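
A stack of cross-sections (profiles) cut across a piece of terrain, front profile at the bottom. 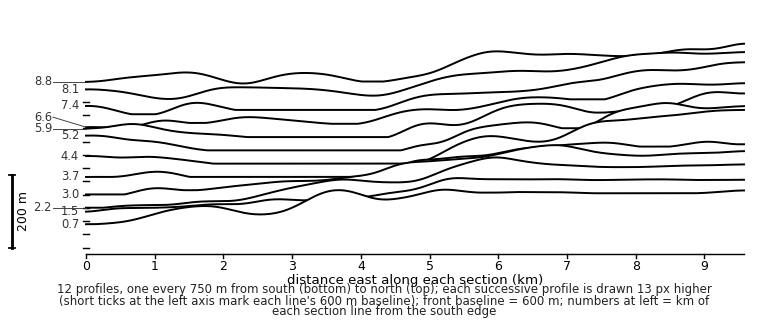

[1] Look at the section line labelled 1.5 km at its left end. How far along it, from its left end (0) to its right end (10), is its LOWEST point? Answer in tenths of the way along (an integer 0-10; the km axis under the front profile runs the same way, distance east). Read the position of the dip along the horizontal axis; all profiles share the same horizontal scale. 0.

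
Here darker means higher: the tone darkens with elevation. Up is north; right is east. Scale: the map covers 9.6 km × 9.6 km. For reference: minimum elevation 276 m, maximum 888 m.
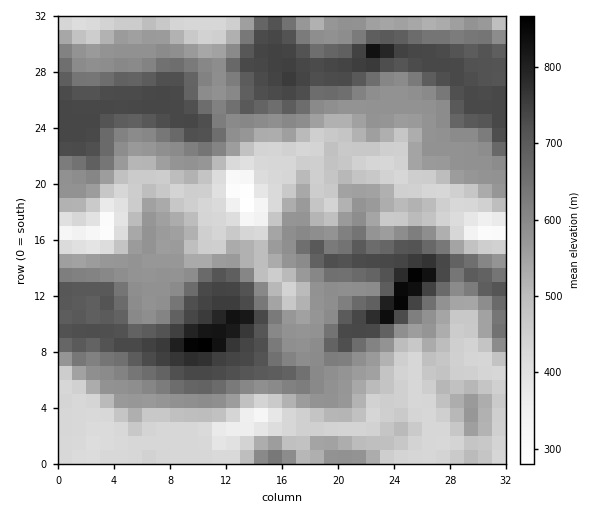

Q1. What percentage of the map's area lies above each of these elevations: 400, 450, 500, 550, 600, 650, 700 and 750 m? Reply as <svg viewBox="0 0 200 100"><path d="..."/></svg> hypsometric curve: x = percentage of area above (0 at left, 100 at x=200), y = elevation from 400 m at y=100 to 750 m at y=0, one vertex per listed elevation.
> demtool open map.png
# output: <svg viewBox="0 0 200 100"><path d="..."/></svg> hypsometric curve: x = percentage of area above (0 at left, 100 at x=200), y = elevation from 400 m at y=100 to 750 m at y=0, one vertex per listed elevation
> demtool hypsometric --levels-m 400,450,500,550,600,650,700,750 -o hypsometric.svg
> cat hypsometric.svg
<svg viewBox="0 0 200 100"><path d="M193 100l-34-14-21-15-16-14-50-14-15-14-14-15-36-14"/></svg>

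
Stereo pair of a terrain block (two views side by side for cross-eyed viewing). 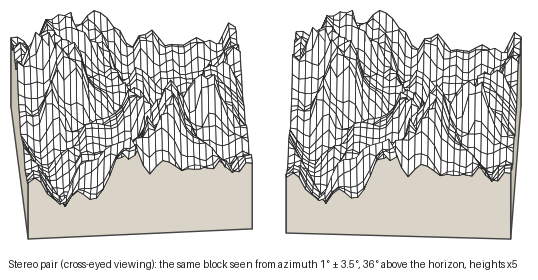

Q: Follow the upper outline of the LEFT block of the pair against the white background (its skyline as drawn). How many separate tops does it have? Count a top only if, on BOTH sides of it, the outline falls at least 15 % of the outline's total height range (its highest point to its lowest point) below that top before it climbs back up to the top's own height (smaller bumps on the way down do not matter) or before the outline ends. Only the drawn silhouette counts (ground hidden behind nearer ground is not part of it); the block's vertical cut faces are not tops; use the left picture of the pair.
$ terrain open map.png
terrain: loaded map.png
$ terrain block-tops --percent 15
2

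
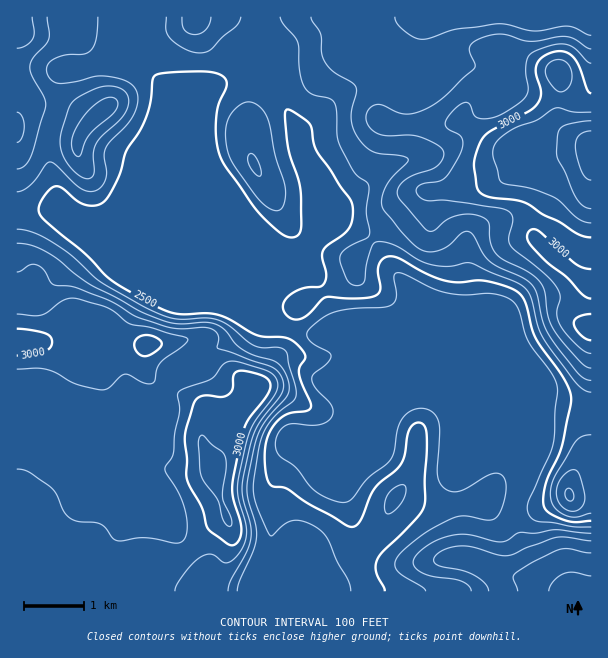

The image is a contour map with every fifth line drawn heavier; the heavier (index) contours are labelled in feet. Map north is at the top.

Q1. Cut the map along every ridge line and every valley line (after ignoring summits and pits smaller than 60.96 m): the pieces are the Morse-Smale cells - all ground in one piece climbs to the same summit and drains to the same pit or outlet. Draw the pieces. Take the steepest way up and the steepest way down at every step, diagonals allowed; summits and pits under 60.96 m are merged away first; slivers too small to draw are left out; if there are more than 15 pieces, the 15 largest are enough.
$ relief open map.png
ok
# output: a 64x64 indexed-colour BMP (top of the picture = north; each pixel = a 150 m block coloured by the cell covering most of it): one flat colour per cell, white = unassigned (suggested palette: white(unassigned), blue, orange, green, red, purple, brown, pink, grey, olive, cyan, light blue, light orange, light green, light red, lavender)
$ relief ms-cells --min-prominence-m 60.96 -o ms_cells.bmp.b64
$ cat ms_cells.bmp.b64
<image width="64" height="64" href="data:image/bmp;base64,Qk12CAAAAAAAAHYAAAAoAAAAQAAAAEAAAAABAAQAAAAAAAAIAAATCwAAEwsAABAAAAAAAAAA////ALR3HwAOf/8ALKAsACgn1gC9Z5QAS1aMAMJ34wB/f38AIr28AM++FwDox64AeLv/AIrfmACWmP8A1bDFACIiIiIiIiIiIiIiIiIiIiIiIiIiIiIiIiIiIiIhERERIiIiIiIiIiIiIiIiIiIiIiIiIiIiIiIiIiIiIhEREREiIiIiIiIiIiIiIiIiIiIiIiIiIiIiIiIiIiEREUERESIiIiIiIiIiIiIiIiIiIiIiIiIiIiIiIiIhEREUREFEIiIiIiIiIiIiIiIiIiIiIiIiIiIiIiIiIhERERREREQiIiIiIiIiIiIiIiIiIiIiIiIiIiIiIiIhERERRERERCIiIiIiIiIiIiIiIiIiIiIiIiIiIiIiIiERERFEREREIiIiIiIiIiIiIiIiIiIiIiIiIiIiIiIiIREREUREREQiIiIiIiIiIiIiIiIiIiIiIiIiIiIiIiIhERERRERERCIiIiIiIiIiIiIiIiIiIiIiIiIiIiIiIiERERFEREREIiIiIiIiIiIiIiIiIiIiIiIiIiIiIiIiIREREUREREQiIiIiIiIiIiIiIiIiIiIiIiIiIiIiIiIhERERRERERCIiIiIiIiIiIiIiIiIiIiIiIiIiIiIiIiERERFEREREIiIiIiIiIiIiIiIiIiIiIiIiIiIiIiIiIhEREUREREQiIiIiIiIiIiIiIiIiIiIiIiIiIiIiIiIiIhERRERERCIiIiIiIiIiIiIiIiIiIiIiIiIiIiIiIiIiIREUREREIiIiIiIiIiIiIiIiIiIiIiIiIiIiIiIiIiIRERREREQiIiIiIiIiIiIiIiIiIiIiIiIiIiIiIiIiIRERFERERCIiIiIiIiIiIiIiIiIiIiIiIiIiIiIiIiIRERERREREIiIiIiIiIiIiIiIiIiIiIiIiIiIiIiIiIRERERFEREQiIiIiIiIiIiIiIiIiIiIiIiIiIiIiIiIREREREUREESIiIiIiIiIiIiIiIiIiIiIiIiIiIiIiIRERERERERERIiIiIiIiIiIiIiIiIiIiIiIiIiIiIhEREREREREREREiIiIiIiIiIiIiIiIiIiIiIiIiIiIRERERERERERERESIiIiIiIiIiIiIiIiIiIiIiIiIiERERERERERERERERIiIiIiIiIiIiIiIiIiIiIiIiIhEREREREREREREREREiIiIiIiIiIiIiIiIiIiIiIiIhERERERERERERERERESIiIiIiIiIiIiIiIiIiIiIiIiERERERERERERERERERIiIiIiIiIiIiIiIiIiIiIiIREREREREREREREREREREiIiIiIiIiIiIiIiIiIiIRERERERERERERERERERERESIiIiIiIiIiIiIiIiIiIRERERERERERERERERERERERIiIiIiIiIiIiIiIiIiIREREREREREREREREREREREREiIiIiIiIiIiIiIiIiIRERERERERERERERERERERERESIiIiIiIiIiIiIiIiIRERERERERERERERERERERERERIiIiIiIiIiIiIiIiMxEREREREREREREREREREREREREiIiIiIiIiIiIiIzMxERERERERERERERERERERERERESIiIiIiIiIiIiMzMzERERERERERERERERERERERERERIiIiIiIiIiIjMzMzEREREREREREREREREREREREREREiIiIiIiIiMzMzMzMRERERERERERERERERERERERERESIiIiIiIjMzMzMzMxERERERERERERERERERERERERERIiIiIiMzMzMzMzMxEREREREREREREREREREREREREREiIiIjMzMzMzMzMzERERERERERERERERERERERERERETMyMzMzMzMzMzMzERERERERERERERERERERERERERERMzMzMzMzMzMzMzMREREREREREREREREREREREREREREzMzMzMzMzMzMzMxERERERERERERERERERERERERERETMzMzMzMzMzMzMxERERERERERERERERERERERERERERMzMzMzMzMzMzMzEREREREREREREREREREREREREREREzMzMzMzMzMzMzERERERERERERERERERERERERERERETMzMzMzMzMzMzMRERERERERERERERERERERERERERERMzMzMzMzMzMzMxEREREREREREREREREREREREREREREzMzMzMzMzMzMxERERERERERERERERERERERERERERETMzMzMzMzMzMzERERERERERERERERERERERERERERERMzMzMzMzMzMzEREREREREREREREREREREREREREREREzMzMzMzMzMzMRERERERERERERERERERERERERERERETMzMzMzMzMzMRERERERERERERERERERERERERERERERMzMzMzMzMzMxEREREREREREREREREREREREREREREREzMzMzMzMzMxERERERERERERERERERERERERERERERETMzMzMzMzMxERERERERERERERERERERERERERERERERMzMzMzMzMxEREREREREREREREREREREREREREREREREzMzMzMzMxERERERERERERERERERERERERERERERERETMzMzMzMxERERERERERERERERERERERERERERERERERMzMzMzMzEREREREREREREREREREREREREREREREREREzMzMzMzMRERERERERERERERERERERERERERERERERETMzMzMzMxERERERERERERERERERERERERERERERERER"/>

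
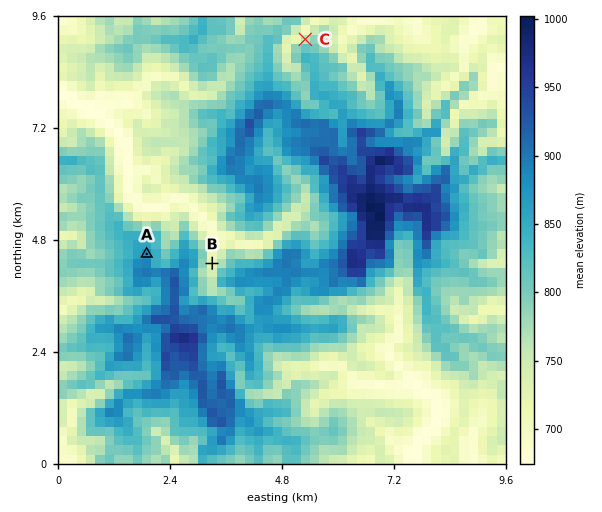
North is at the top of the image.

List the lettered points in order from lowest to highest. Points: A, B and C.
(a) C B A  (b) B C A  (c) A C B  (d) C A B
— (b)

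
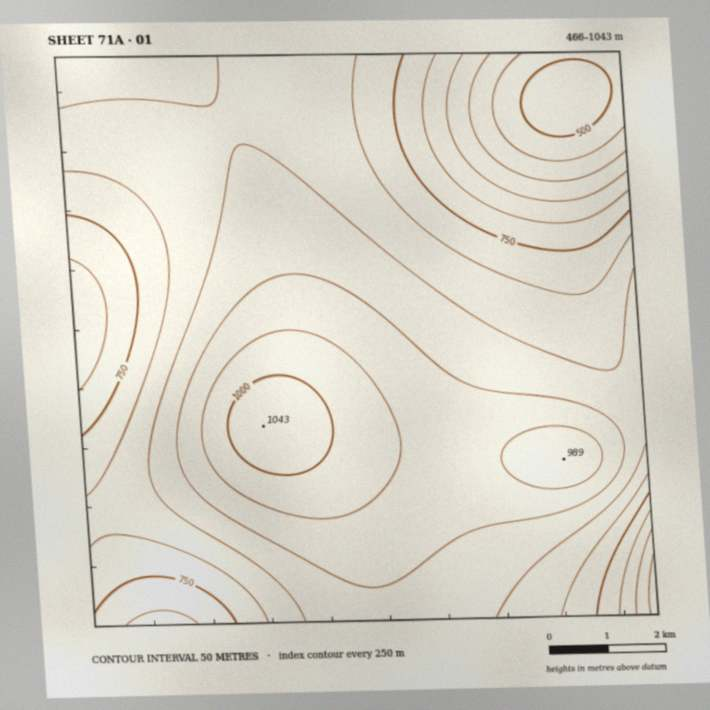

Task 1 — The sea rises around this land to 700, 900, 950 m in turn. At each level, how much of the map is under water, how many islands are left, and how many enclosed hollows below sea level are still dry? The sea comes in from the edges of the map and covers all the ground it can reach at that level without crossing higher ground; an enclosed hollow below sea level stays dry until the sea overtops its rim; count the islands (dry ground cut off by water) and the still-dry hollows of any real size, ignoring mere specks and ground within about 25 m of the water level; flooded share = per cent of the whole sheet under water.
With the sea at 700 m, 12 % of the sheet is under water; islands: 0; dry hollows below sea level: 0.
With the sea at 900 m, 74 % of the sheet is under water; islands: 1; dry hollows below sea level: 0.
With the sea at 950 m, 90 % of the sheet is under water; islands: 2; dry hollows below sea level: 0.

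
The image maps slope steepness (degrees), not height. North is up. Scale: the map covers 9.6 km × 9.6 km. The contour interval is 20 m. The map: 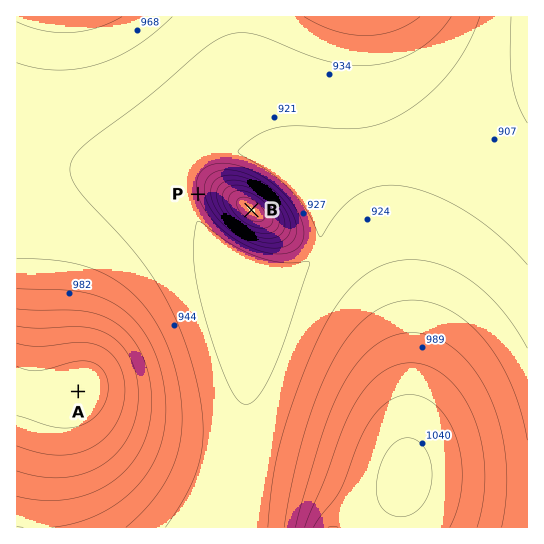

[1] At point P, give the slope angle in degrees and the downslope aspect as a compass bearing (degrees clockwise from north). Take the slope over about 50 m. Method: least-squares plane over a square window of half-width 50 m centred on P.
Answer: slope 7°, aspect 256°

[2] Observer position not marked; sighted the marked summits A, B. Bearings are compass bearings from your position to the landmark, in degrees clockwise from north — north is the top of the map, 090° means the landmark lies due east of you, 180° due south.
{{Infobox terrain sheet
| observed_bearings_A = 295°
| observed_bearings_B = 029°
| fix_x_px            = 136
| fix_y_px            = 418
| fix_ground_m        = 1020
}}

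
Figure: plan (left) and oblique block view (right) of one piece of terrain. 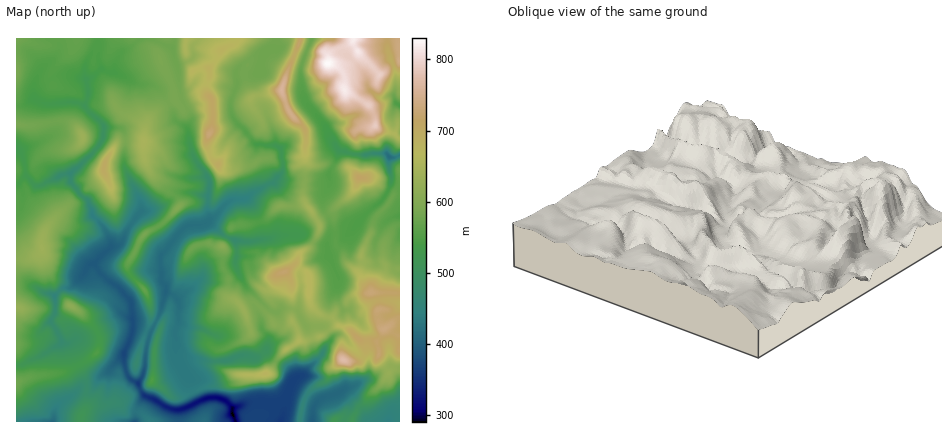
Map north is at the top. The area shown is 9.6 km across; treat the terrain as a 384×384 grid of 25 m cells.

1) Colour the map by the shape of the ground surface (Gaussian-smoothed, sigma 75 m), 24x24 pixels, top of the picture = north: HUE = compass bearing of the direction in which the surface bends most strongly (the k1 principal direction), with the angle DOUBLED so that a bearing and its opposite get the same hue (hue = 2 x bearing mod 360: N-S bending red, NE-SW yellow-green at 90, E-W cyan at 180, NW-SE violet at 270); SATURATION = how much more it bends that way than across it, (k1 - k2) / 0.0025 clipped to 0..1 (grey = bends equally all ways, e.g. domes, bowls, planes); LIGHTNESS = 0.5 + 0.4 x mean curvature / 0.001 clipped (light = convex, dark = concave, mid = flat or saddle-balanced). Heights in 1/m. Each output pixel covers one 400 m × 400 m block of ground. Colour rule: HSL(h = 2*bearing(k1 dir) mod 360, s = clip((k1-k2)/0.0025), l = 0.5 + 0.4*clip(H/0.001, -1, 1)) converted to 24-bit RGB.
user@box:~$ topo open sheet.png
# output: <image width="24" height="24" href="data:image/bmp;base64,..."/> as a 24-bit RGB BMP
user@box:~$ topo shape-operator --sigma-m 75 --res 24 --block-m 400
<image width="24" height="24" href="data:image/bmp;base64,Qk32BgAAAAAAADYAAAAoAAAAGAAAABgAAAABABgAAAAAAMAGAAATCwAAEwsAAAAAAAAAAAAAfYxSgZpcRXWMhqakrIqHiWOJpZNmP57DlMPEuQ9DBrE5wZbKw5e7IRRzs7eGg39/ZGiI58JgLkeAdsiqunnGuFpyaIJWbIlvg51/fn5oVnRURHhKqZ50fHKdopKnXzjBMQYCdfqbkWvpJH8AUzECgWAINFwQXmgnVIRQOZewzkxJSXI1QnJD1FXC0XR6OXY3roe7lXmxjIGqZJeOT6dGUIOAr7JsJAA38fzPUISke2t8mGutmEPZ7Nb13c79uK76AOSUL2lexSVx9lcnJjMODi4F73Ylv2rTVoc8e2edlHujqHqwx3eHMXpHIB6E83W2w/8wVEpzgHCAflJwDOU5AfYglrkY71SG/xtfRT8hBFpF/bb+5NH6gp39Ne6YnXgujIqoUI1oUX5Yg3NnpG6S15ubIkpe36Nh2P82RUdxd1SFs265majZ3D7FeZIsHls0/IrGrXb0b9KoADMt89eXpyxctc+BUz7KmZhmVJZ0jEqXgophbotZxcOTZ1qhMX6X7uMsckmoVF6CtbRWfmlBe2JY1MGnajWcOKFNiNBislrJGgLfJfoRYb/Zxk1mcKOion5/k7BtLheOvIROkeDGcZmdil1/SjNnTvQaw15zTEt9p3yvqoqRYHJ8nsmDRlilV2idu1FVqJdcY7/HRKRXbyZZp8WKaIGhjK60jYfAAAyX1PfpqjyVmVBpkWOSXRxfvP+jODqRVGJ6XXONuZGZkL7Bj1SylEVLemJLMaBZq9aMQF9ovzu9r1txZrpVl15SmH1EgTEoH94kQV4cfV1ZjW1lYB9Bmf/D3UPEdT+DgpBWO2paqq1foLltfSeIw2yxfayRQJfGx9CYRU55MkBUrMuLmq/CbpDAl2KZjKWau8OIOE5eYn1teEuVuIHlfuQ0bUJoQjp/3J2NPmpxfbFiLKeSV6GlX7vC07PgulPWa8dtcT+CPUWzetJsimtOh3NUeG2bq5eQvaCRX0d4UnZaSHxoKoOS/dPONl1iN2B48aDIe1O2gMKPHIfheqy2Zq2ISXhr7bXIqDu0V1h5TKN91ZFtUFyKjYtpZWODs5yIo2Vmp2ikc5OmRFCRHGZE+Z2V2l65JW8/GY9GV0vr7kXBngcRZIUqYXY4YnxDRlwl5TojRo19a4BvYa9DZlOznm9sZnB4m5V3r4KWi6d/O0iogSBXbNZgEWpB4U2u/ajMGkojSW0tIGFi6MfnnZHLwWq4bHpZb1Jcbtdnoku3an1oUHpusIJogpZgb4KCcIqCm4GFzbytQgtTt62Kot6OMEFuV1Iuqdsk47fzVo/XKqctMIImdEhBmmurwabcgWbCfNySfUeYwmOAUX5NN448pnKJa593OotMeqmRnxdeyDHBoM2PltKQOxFJiLhyeL6gjbNOoDmx+iM+O2M3QHU5L4YrcUpFtZ5tmWxVWmx2s0OP0G5uX79iIoGqjk2Zrpx5aHsnEmtLkVzK7vfUcSR2dDmUldKblGpbbqNZYRBV9Opij5fTbHa5YZdpHUdYyMFdqKdVPmiAVI7I1un14dzvRwDIgVaMp3+Spnuvym2NADMe/tXNMhZ5hbqOmKF8fKGVjFx5eQaLsvK6n2agYnOjp5nMFxm016WmgtOVS2qgRbkNNTICi3IAMy0Aa3hfZolgb4OJsXSlobHdAVVH+0+3gbGOmaSLi291Uzt571S/V8g9ZKeIjD91lJQ0YSguYocywup7XCxllR1b34eDpM17U//vgJKyhIKpbnacd7uiuICARhdcqKhDbKVqnox4imyCZzuALsuU6N+qTC92jUxypnewmj+crfnJpCflURhSOdttt5jX3/TXSFv+doVlen5idYlYmplYhC9cb3uqgq+depKSmX+GjmKSfFmXQ5dc3ueOPCZrl6mKakp6etZZSvlaRAs1qVGim8WKNJ9N1+2oHZqId5JphW2Ak3eFcp+CUG6QfqSJfpSXg3F7gm9sjnZxZkOIkcSm0LRrM0Z4grOweTjT7P/MHxA8ey+Ga5m1vtS1TcKT0lsQQiN8e59ybnyEiYp7i4hyV2R/c5pkfmFbfm1mg351epN7lzu9eLBSt69oUl58b4djM2FP/8GYEwJjwlmsO8JFo71wjUqI4NOjYD2pmnN7bW9+iXRzkoZ9a4iLjHOAcHaEgYOJgIuCcWmPLbk8qVVdxWloUnBQV4VcZnyCK56O/ylwIS7K192+hWGYaLKHarh+3yGmjXJyfIKMdn2HjIWBdH6OfHOIfHOHcol0iJJxXk1/0LFxU4OLoYh0v4CwcoaqVpOUOFlm/9SvACcz7KRAuUBmmr12eltoS3au"/>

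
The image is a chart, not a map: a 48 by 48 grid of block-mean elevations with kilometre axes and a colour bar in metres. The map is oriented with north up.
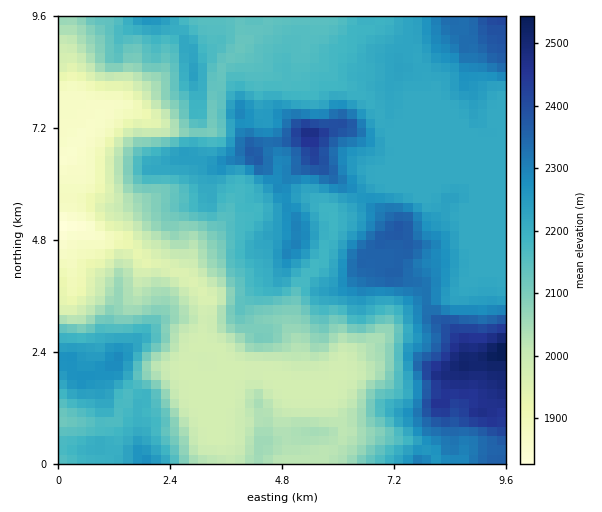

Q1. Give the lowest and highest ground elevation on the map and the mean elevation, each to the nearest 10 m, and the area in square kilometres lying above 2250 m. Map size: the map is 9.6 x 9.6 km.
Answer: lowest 1820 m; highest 2560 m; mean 2160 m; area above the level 21.3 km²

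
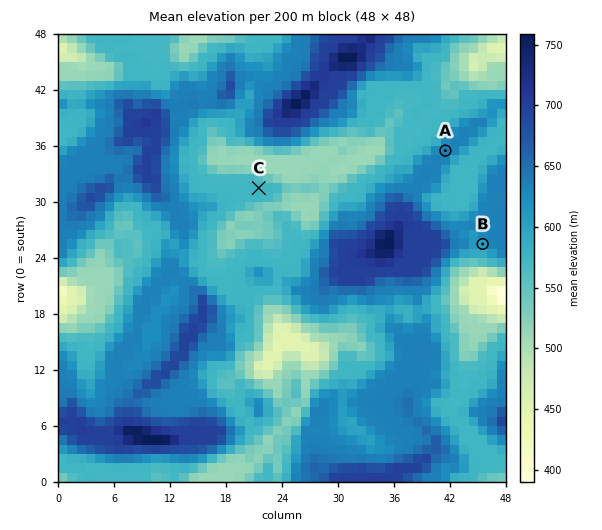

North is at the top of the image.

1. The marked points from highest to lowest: A B C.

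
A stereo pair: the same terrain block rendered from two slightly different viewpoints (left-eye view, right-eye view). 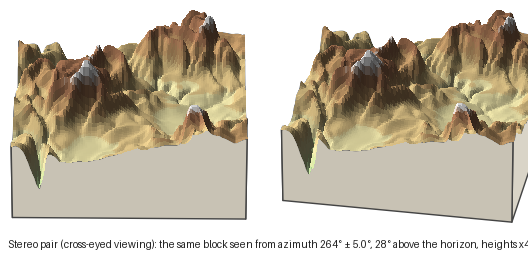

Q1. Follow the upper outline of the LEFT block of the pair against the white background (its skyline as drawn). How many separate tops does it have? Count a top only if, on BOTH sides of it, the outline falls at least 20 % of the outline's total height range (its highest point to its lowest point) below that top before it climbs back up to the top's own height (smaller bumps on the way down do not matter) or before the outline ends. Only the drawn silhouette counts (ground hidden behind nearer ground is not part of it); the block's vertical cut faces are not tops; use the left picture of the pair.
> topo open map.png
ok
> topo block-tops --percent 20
1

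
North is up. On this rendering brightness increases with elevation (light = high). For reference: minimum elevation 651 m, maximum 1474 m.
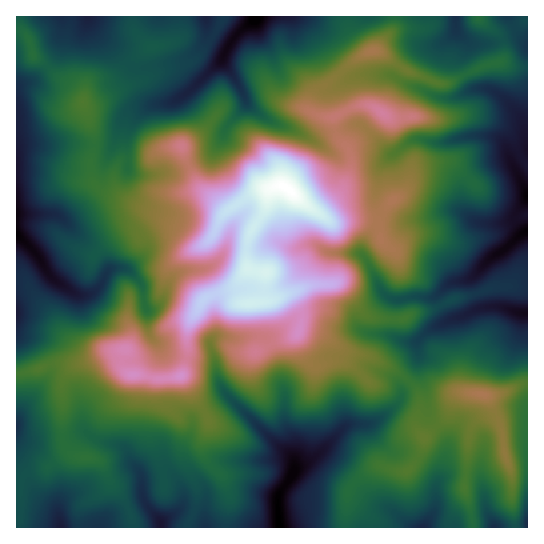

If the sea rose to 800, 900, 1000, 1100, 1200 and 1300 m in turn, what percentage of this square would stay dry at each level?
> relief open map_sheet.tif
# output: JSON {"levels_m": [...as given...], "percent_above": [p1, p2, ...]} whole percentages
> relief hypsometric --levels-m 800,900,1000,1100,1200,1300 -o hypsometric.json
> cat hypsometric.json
{"levels_m": [800, 900, 1000, 1100, 1200, 1300], "percent_above": [87, 55, 30, 14, 7, 4]}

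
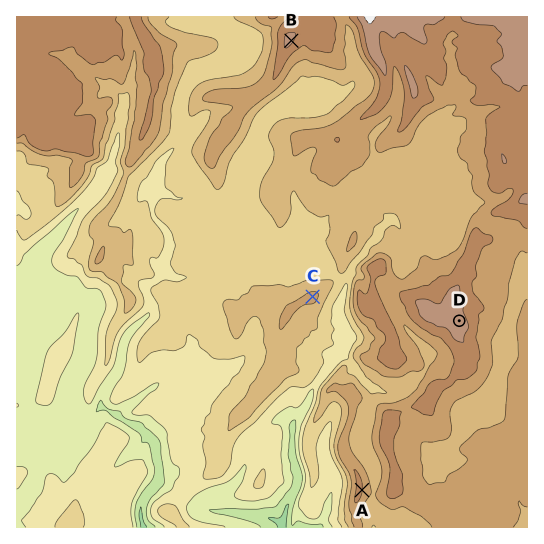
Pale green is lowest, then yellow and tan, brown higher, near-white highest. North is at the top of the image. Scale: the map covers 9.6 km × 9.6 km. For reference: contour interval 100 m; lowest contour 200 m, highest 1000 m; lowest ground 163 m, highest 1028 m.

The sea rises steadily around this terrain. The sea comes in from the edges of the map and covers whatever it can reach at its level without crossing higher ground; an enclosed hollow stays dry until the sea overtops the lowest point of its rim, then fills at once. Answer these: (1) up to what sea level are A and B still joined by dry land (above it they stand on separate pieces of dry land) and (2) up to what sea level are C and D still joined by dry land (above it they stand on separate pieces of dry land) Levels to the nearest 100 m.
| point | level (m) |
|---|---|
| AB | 700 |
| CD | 600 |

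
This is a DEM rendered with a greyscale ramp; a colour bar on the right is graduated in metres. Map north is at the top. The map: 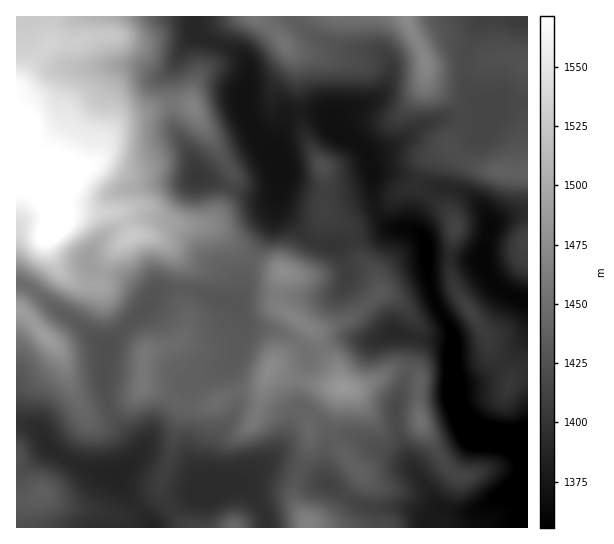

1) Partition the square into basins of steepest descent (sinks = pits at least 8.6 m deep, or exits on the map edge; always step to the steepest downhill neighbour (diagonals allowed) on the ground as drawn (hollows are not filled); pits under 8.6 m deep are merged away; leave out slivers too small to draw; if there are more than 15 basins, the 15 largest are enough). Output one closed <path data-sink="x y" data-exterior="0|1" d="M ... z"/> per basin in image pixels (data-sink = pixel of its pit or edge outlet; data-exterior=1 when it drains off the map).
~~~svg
<path data-sink="527 445" data-exterior="1" d="M406 16l-149 1 20 17 19 28 7 67 21 42 0 47-15 40-4 8-7 7-15-1-32-13-13-10-16-16-15-8-42-1-12 9-7 2 9 2 15 10 13 18 0 33 5 16 0 11-4 12-5 4-34 12-2 12 0 20 24 10 14 10 24 2 32-15 20-1 7-6 3-10 2 0 11 12 8 15 17 15 4 8 0 21-12 28-2 11 0 14 15 29 217 0 1-155-10 0-7 7-3-7-15-18-10-26-24-34-7-16-3-18 6-26-2-17-12-14-26-19 10-24 22-14 12 12 18 8 13 4 32 1 2 2 4 56 0-164-22-9-15 0-14 7-50 3-6-18-13-24z"/><path data-sink="153 527" data-exterior="1" d="M145 235l-15 1-15 13-11 17-4 17-3 2-16-1-15-7-11-14-10-24-5 26-16 26-8 19 1 218 172-1-17-16-12-18 0-11 11-25 12-51-16-11-24-10 0-20 2-12 29-9 5-3 6-7 3-20-5-16 1-29-14-22-15-10z"/><path data-sink="278 162" data-exterior="0" d="M257 16l-20 1-20 13-5 9-8 28-8 14-4 12 0 14 41 68-2 14-10 20-10 12-8 4 14 4 34 30 32 13 15 1 7-7 4-8 15-40 0-47-21-42-7-67-19-28z"/><path data-sink="209 490" data-exterior="0" d="M269 375l-2 0-3 10-7 6-20 1-32 15-22-1-12 51-11 25 0 11 12 18 15 16 122 0-14-28 0-14 2-11 12-28 0-21-4-8-17-15-8-15z"/><path data-sink="198 177" data-exterior="0" d="M187 104l-20 0-46 15-14 16-10 24-8 8-8 2-12 16-18 14 4 28 14-12 6-3 42 0 6 6 7 18 20-1 15-11 37 1 9-4 14-20 8-20 0-6-33-53-5-12-4-5z"/><path data-sink="527 301" data-exterior="1" d="M449 147l-24 14-10 24 26 19 12 14 2 17-4 14-2 16 6 22 28 42 10 26 15 18 3 7 7-7 10-2 0-140-4-57-2-2-32-1-13-4-18-8z"/><path data-sink="527 17" data-exterior="1" d="M527 16l-120 0 0 5 14 28 6 18 50-3 14-7 15 0 21 8z"/>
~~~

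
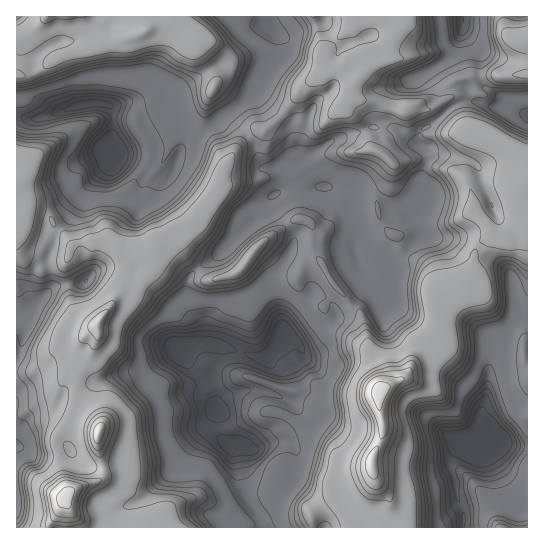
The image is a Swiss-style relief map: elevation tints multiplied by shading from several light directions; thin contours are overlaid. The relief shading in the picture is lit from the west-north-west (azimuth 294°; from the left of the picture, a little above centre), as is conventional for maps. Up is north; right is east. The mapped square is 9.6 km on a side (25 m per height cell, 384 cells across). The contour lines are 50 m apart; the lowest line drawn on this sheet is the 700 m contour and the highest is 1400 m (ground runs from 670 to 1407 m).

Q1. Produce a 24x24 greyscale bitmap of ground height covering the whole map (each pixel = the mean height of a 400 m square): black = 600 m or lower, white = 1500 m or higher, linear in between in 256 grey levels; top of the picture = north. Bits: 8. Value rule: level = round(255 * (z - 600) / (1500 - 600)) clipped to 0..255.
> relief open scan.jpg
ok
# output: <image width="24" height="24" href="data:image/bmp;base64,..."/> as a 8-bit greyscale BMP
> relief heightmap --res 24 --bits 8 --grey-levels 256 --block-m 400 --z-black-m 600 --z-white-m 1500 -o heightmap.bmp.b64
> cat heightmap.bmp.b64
<image width="24" height="24" href="data:image/bmp;base64,Qk12BgAAAAAAADYEAAAoAAAAGAAAABgAAAABAAgAAAAAAEACAAATCwAAEwsAAAABAAAAAAAAAAAAAAEBAQACAgIAAwMDAAQEBAAFBQUABgYGAAcHBwAICAgACQkJAAoKCgALCwsADAwMAA0NDQAODg4ADw8PABAQEAAREREAEhISABMTEwAUFBQAFRUVABYWFgAXFxcAGBgYABkZGQAaGhoAGxsbABwcHAAdHR0AHh4eAB8fHwAgICAAISEhACIiIgAjIyMAJCQkACUlJQAmJiYAJycnACgoKAApKSkAKioqACsrKwAsLCwALS0tAC4uLgAvLy8AMDAwADExMQAyMjIAMzMzADQ0NAA1NTUANjY2ADc3NwA4ODgAOTk5ADo6OgA7OzsAPDw8AD09PQA+Pj4APz8/AEBAQABBQUEAQkJCAENDQwBEREQARUVFAEZGRgBHR0cASEhIAElJSQBKSkoAS0tLAExMTABNTU0ATk5OAE9PTwBQUFAAUVFRAFJSUgBTU1MAVFRUAFVVVQBWVlYAV1dXAFhYWABZWVkAWlpaAFtbWwBcXFwAXV1dAF5eXgBfX18AYGBgAGFhYQBiYmIAY2NjAGRkZABlZWUAZmZmAGdnZwBoaGgAaWlpAGpqagBra2sAbGxsAG1tbQBubm4Ab29vAHBwcABxcXEAcnJyAHNzcwB0dHQAdXV1AHZ2dgB3d3cAeHh4AHl5eQB6enoAe3t7AHx8fAB9fX0Afn5+AH9/fwCAgIAAgYGBAIKCggCDg4MAhISEAIWFhQCGhoYAh4eHAIiIiACJiYkAioqKAIuLiwCMjIwAjY2NAI6OjgCPj48AkJCQAJGRkQCSkpIAk5OTAJSUlACVlZUAlpaWAJeXlwCYmJgAmZmZAJqamgCbm5sAnJycAJ2dnQCenp4An5+fAKCgoAChoaEAoqKiAKOjowCkpKQApaWlAKampgCnp6cAqKioAKmpqQCqqqoAq6urAKysrACtra0Arq6uAK+vrwCwsLAAsbGxALKysgCzs7MAtLS0ALW1tQC2trYAt7e3ALi4uAC5ubkAurq6ALu7uwC8vLwAvb29AL6+vgC/v78AwMDAAMHBwQDCwsIAw8PDAMTExADFxcUAxsbGAMfHxwDIyMgAycnJAMrKygDLy8sAzMzMAM3NzQDOzs4Az8/PANDQ0ADR0dEA0tLSANPT0wDU1NQA1dXVANbW1gDX19cA2NjYANnZ2QDa2toA29vbANzc3ADd3d0A3t7eAN/f3wDg4OAA4eHhAOLi4gDj4+MA5OTkAOXl5QDm5uYA5+fnAOjo6ADp6ekA6urqAOvr6wDs7OwA7e3tAO7u7gDv7+8A8PDwAPHx8QDy8vIA8/PzAPT09AD19fUA9vb2APf39wD4+PgA+fn5APr6+gD7+/sA/Pz8AP39/QD+/v4A////AIa7z6ufn5+ceF1YUl2JlZ6foZ1pPkZnYoDF4bKgm5GKeV9PVVt5m6CwrZxmNU1YWX6lubGpnnheXlRBUVpglqbOt5dbLzg6VFqMnbCrnnRYTTIcMFJYh6LKuplWHRUYO1+OnsK8nGhQLx4kPE5YaZS0ypdKIRYXQm2MnKitlGJPKhk0UlNWXI/EzI9oXCkyWnOSnJyUb1pHKSM3RUlSW5HS27SfcUtKYH2Vnp6IYk4sHyU1KSMxUHepu72gil9WZHCYoKugazoXGBsjIhcmU32claGgnGlZY16HoLepglZFOjtJQB1FXW56ZYegm3FgXF1rlaCpnXpbV1hZVktcY2thWnGgn5uFW3Byenecn5l4cYB3X19ma2NZWnKfoJ+GYZCIloqZnp+Ve2yKfWNrbFlYW2eHlJyLhpmLlpyenJ+elWtihHFqaVlaYV9geJeenp6NenuDbH6YnolbW2hvZFpdYVxehpyan56GYVlaWVhslp14W1haWFleY1xbfpqYoJ98WD4oSlNUdp2NZltaWFtkemlojZSboJ+LWCkVMVNTX5COcGNdYnmJjnlvh5WdoGhmX0MfRVVYW2d6gnhye3qFgXd4mqCcgko2LTIoS1ZZZWRicIGAk5yRjpKEhYdpV2lWR0BFUlhbdYlkW3iWlZ6XgXF4e3RwbpqTf21kYWF0h4Z0WmCNn5+ej3JhanGJmZ2bnZ6dnJObnpBuWlZ2nZydnpVyVlh6nJ6loqGipKKfm3daUFRvjZ2dn5xuRUmDlw=="/>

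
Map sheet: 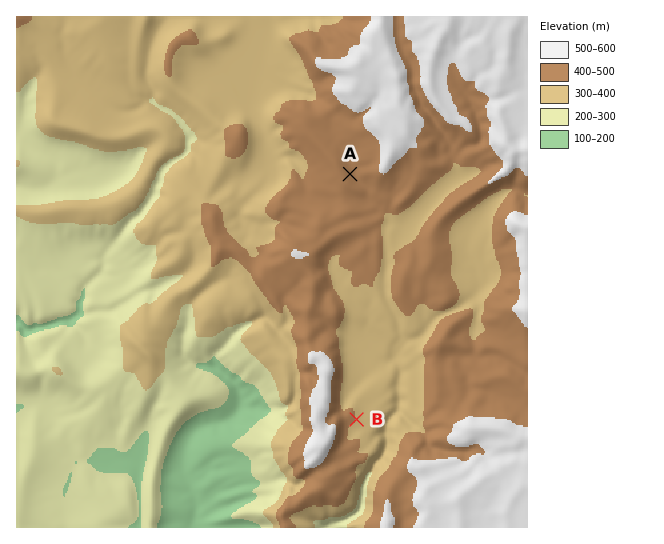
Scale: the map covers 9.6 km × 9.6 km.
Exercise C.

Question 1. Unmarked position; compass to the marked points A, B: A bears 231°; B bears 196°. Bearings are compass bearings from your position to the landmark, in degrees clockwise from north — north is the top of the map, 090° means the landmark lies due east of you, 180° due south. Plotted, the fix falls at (450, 93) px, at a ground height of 500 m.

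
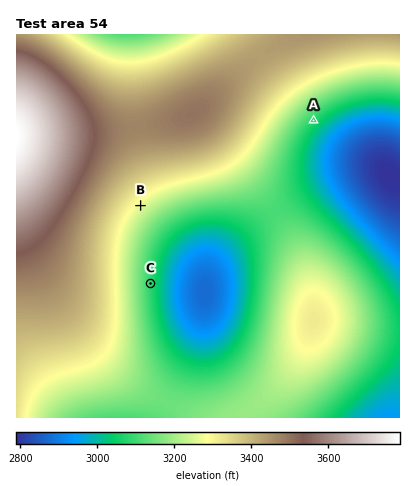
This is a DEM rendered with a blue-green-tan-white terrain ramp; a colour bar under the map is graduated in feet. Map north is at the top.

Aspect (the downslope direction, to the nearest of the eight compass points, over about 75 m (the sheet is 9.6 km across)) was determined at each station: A SE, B SE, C E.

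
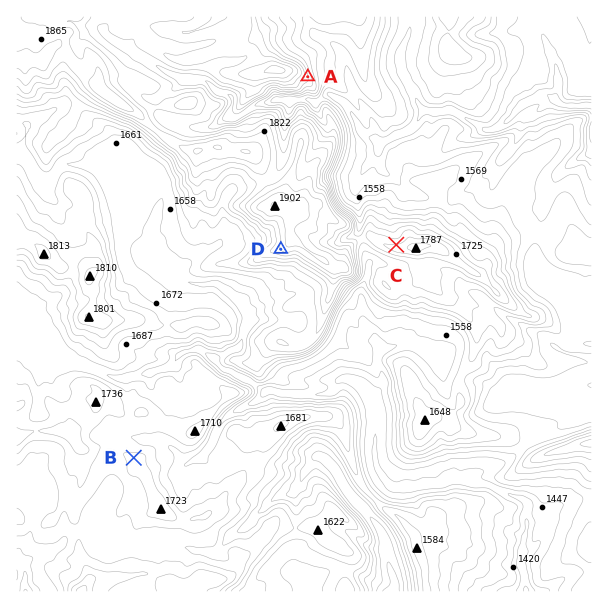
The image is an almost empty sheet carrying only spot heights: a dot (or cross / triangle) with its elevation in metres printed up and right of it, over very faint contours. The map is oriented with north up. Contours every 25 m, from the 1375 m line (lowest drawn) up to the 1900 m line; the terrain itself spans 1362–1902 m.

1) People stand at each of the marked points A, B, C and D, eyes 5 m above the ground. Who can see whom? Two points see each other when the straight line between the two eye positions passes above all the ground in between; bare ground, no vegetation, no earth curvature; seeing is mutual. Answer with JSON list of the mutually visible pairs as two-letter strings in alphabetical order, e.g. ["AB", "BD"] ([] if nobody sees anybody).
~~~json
["AC", "BD"]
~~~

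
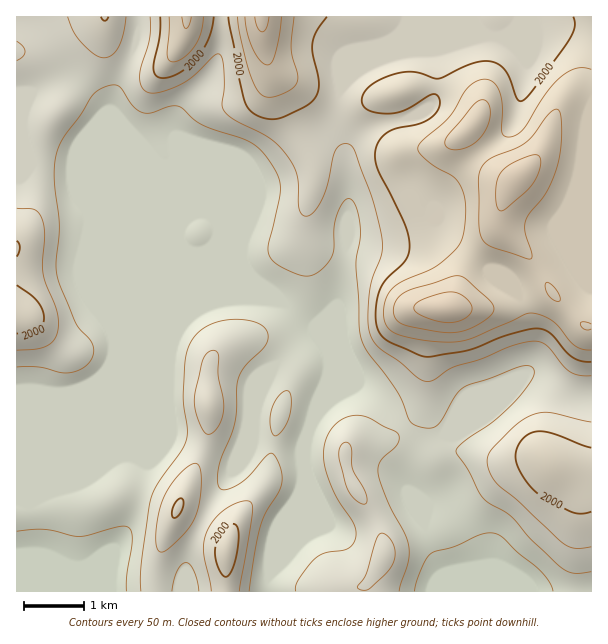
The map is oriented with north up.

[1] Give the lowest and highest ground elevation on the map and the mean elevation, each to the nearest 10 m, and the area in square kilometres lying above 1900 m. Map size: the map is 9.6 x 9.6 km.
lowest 1820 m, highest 2180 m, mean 1940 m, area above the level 54.3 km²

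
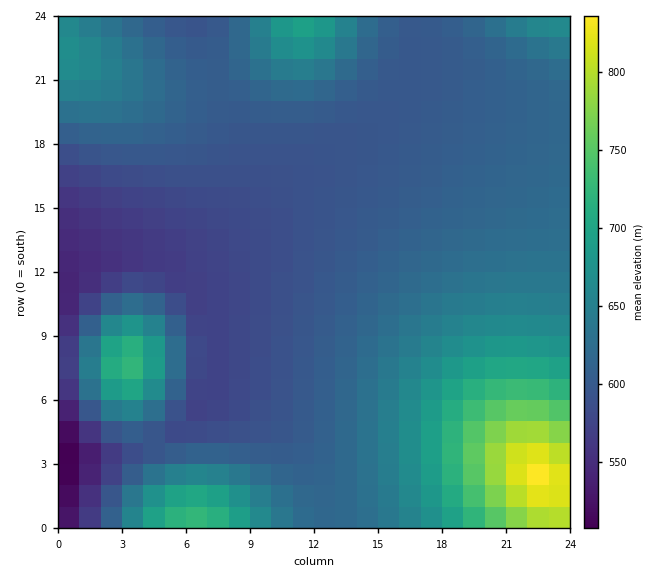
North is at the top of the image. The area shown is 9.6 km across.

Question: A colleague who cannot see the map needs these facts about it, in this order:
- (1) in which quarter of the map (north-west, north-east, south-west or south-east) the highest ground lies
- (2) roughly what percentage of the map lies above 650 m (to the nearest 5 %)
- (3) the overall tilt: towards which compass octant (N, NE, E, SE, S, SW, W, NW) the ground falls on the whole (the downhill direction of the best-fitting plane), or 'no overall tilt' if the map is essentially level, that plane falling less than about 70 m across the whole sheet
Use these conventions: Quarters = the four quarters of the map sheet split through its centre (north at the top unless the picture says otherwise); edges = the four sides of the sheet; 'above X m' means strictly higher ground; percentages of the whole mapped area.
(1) The highest point lies in the south-east quarter of the map.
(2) Ground above 650 m makes up about 20 % of the sheet.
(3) The general tilt is down to the north-west (the land rises towards the south-east).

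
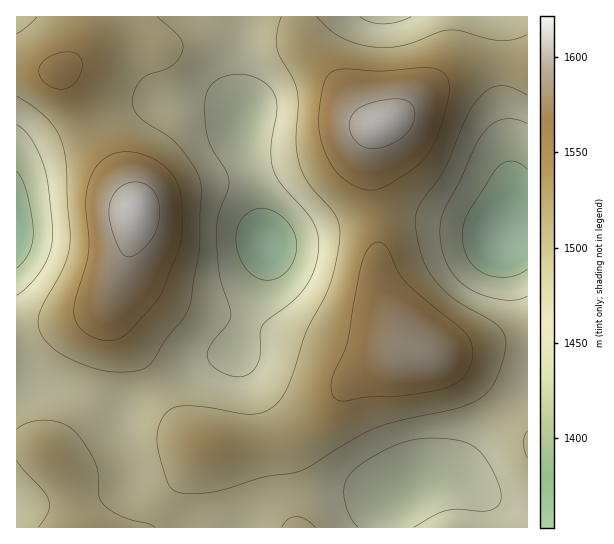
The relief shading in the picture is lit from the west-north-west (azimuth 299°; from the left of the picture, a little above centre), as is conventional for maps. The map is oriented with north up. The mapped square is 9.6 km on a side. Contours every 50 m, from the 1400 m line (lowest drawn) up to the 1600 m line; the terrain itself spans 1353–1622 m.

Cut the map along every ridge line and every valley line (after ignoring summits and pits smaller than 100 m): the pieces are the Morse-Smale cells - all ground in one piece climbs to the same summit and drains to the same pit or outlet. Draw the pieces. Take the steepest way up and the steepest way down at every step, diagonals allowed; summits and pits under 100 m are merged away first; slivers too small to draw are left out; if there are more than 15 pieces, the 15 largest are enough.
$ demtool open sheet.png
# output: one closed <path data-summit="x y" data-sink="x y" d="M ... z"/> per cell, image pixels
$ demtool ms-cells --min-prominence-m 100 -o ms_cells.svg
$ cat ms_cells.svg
<path data-summit="382 123" data-sink="505 237" d="M527 16l-228 1 2 20 10 17 25 27 19 26 14 14 10 4-6 8-1 6 0 38 7 56 0 49 5 17 21 43 8 8-14 3-45 26-41 46-16 10-35 8-55 2-10 10-32 44-12 19-3 10 235 0 3-26 11-14 18-11 29-4 12-5 34-43 36-34z"/><path data-summit="382 123" data-sink="266 242" d="M298 16l-55 1 0 29-3 17 3 55-3 16 12 39 15 78-3 19-17 49-8 31-2 3-30 7-48 27 26 43 20 14 57-1 35-8 16-10 41-46 45-26 14-3-8-8-21-43-5-17 0-49-7-56 0-38 1-6 6-8-10-4-14-14-19-26-25-27-10-17z"/><path data-summit="134 213" data-sink="266 242" d="M242 16l-160 0-1 23-2 10-7 12-12 10 32 64 27 42 16 32-6 40-17 45-1 16 5 13 43 64 48-27 30-7 27-83 3-23-7-25-8-49-12-39 3-16-3-25z"/><path data-summit="134 213" data-sink="17 234" d="M30 68l-14 1 0 312 18 0 36 8 35 12 18 10 11-10 25-14-15-25-28-39-5-13 1-16 17-45 6-40-16-32-27-42-31-61-2-2z"/><path data-summit="382 123" data-sink="17 234" d="M34 381l-18 1 0 63 26 4 21 18 8 18 6 43 72 0 16-29 32-44 10-10 4 0-14-5-12-10-13-19-13-23-25 13-11 10-44-19z"/><path data-summit="134 213" data-sink="505 237" d="M527 392l-35 33-34 43-12 5-29 4-18 11-11 14-3 25 142 1z"/><path data-summit="382 123" data-sink="505 237" d="M27 445l-11 1 0 81 59 1-3-37-7-20-18-19z"/><path data-summit="134 213" data-sink="505 237" d="M81 16l-64 0-1 51 37 5 6 0 4-3 9-8 8-16z"/>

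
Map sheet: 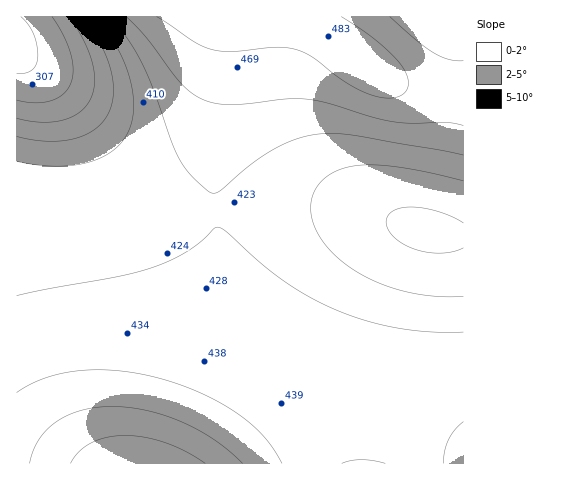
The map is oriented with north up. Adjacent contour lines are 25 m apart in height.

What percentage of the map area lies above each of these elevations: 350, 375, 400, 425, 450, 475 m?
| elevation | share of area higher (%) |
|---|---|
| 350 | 96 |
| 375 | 93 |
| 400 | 84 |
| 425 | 61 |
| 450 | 23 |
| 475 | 9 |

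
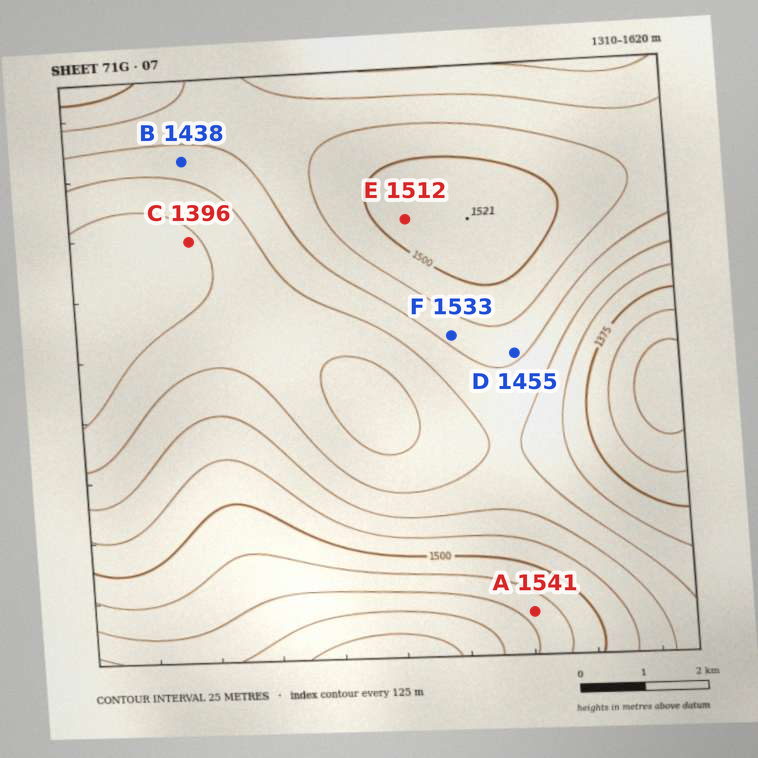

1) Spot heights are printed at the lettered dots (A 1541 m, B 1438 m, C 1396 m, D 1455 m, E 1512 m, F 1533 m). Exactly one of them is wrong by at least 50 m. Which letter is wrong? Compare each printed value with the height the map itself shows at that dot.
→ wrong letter F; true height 1458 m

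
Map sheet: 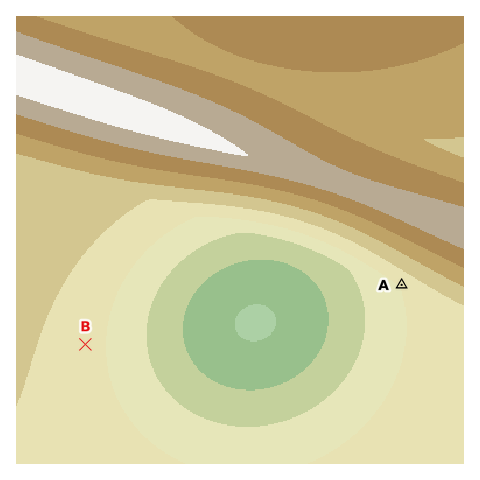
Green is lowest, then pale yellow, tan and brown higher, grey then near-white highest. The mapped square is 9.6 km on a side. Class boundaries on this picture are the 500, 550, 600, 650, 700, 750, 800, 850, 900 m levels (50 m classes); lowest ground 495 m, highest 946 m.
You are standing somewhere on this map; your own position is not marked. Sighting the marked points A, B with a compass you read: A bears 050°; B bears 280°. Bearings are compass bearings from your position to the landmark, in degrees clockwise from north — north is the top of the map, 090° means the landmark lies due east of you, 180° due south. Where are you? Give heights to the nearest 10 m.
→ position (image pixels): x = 288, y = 380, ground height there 550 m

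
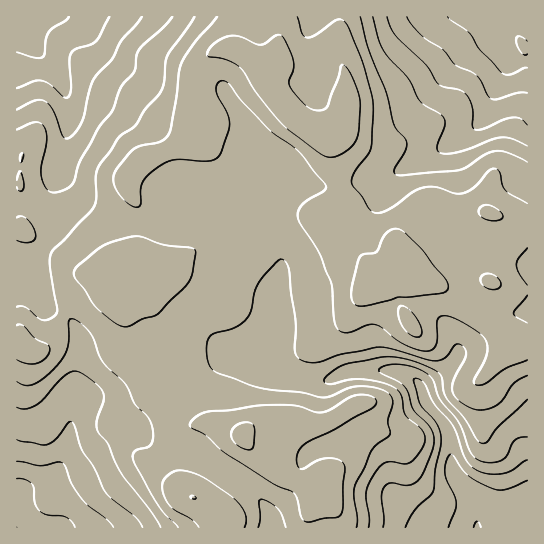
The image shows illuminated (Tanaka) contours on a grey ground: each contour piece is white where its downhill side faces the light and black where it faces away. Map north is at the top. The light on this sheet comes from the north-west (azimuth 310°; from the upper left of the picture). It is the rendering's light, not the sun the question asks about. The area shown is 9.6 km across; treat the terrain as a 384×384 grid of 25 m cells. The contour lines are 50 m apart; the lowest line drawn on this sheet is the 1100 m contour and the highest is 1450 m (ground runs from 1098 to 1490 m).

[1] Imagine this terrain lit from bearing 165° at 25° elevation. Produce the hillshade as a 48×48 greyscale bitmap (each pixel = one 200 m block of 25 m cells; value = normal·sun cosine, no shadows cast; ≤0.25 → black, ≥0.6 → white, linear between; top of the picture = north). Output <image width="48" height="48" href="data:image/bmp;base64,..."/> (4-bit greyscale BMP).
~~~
<image width="48" height="48" href="data:image/bmp;base64,Qk32BAAAAAAAAHYAAAAoAAAAMAAAADAAAAABAAQAAAAAAIAEAAATCwAAEwsAABAAAAAAAAAAAAAAABEREQAiIiIAMzMzAERERABVVVUAZmZmAHd3dwCIiIgAmZmZAKqqqgC7u7sAzMzMAN3d3QDu7u4A////AImqqaqqqavNypiImpeJu6mJmZqpqph3iImqqqqqqqrMuodniqh5q6iIiaqqmZh3eIeJqZqqqqmZmGRFiql3mpiIiau6iJmIiJh3iYmZqpdlVENHm7l2eJqqqry5d6u7qrqYiIiJmYZDM0V5u7l2VpvMy8y5eM7u3MzKiIiImGVUNGisyph1RXrNzMzLmt7/7czMqJmIdlVmZ5vMqHiGVWiszLzcqr3dzLu8qImHZVZ4maq7l3iZd2eby6vLqZu7vKqrqHiHZmZ4qpiIiImaqZiKqYiIqYqqvKqZmGeIiHZniHU0eIiIiaqql1M2qpq7u7upmGVniYdVVVMRNVVlRYu7qFEozLvMy8y6mHZmiYdlREMhERIiECaJmXRqzMzMy7zLqYh3iIh2VURDIhESEAABI1eImau8zLzduqmZmIh3ZmZmVVVWYwAAAEm4VXmrzbzu26qqmYiId3d3d3iau4VEV7/8czac3rvN26mZmIiIh3d3iIiazu7u////pkR6zZiKupiIiJmYiIiIiIiIrO/////9uHZoq3VWmYiIiJmYiIiIiId3ibzM3u7Lqph2eFQ1eZmZmZmYiIiIiId3eKvLu6mJq7l1VDRFeZqqqZmYiIiIiId3d4vMqXeKu6mHZTRmiZqqqpmZmYiIiHd3d3nMqHibypmqmEVniZiImZmqqYiIiHd4h2erqImrqZq7ulZniYd3eImaqZiIiId3h1WJmJmpiImZmHd3d3dneIiZmZmYiId3eGVXiJmHd3dmZoh2VWZmd4eIiZmYiId3eIZVeZh2Z2VWeKmGRFVVZmVWeJmIiIiIiIdVeHZmd2Znmrp2REVVVVVFZ4iHd4iJiIdVVlVmd3eIq6h2VERVVmZlVWd3d4iZiHZUM1ZneImZmmZmVVVWd3d2ZVZ3d3iIh2ZlM1d4iImpiGZlVVVniId3dmZ4h3ZmZmZlQ1eId3d3ZYh1VFZ4mHd3d3iIh3VERWd2UzVmVERURJh1RFZ4mIiIiIiIh3ZVVnd2VCIzMyNFVYh2VVZniZmZmZmYh3ZniZh3ZTEBIzNXd4mHVVREaaqqqqmYiHeJq7qZmGMRIiJGZoqoVEMyRomZmZmZiImavMy6mZdTIRATQ2ipZEQzI1eIiZmZmqu7u8y5iJmHUgAAIjWIZDRDIkZ4iZmZmrzKmau5d3iZhjAAIxNnZDRDM0VompiJmruXVWiph2d4mXMRNCJGZURERERXmYiImql1RWiZh2ZmeIYyNSJFVVVVVURGh3eJqoZmZniZh3ZVVndCNCI0VVVVVURFd3eJqXZnZnd3d3ZURWZTIiIkZlVVVVVFeZmZl3d3dmd3ZmdlQ1ZkIkM0ZlREVWZUabuph4iHd3d2ZmZmVEVlRFRGdkREVmZDSLy5d4h3d3ZmZVVWZUVWZlRWZURERVVCJYmXZndlZmZmZURFZmVWd0VlVEREMzMyEjRUVWZkNFZnZURFVmZnd1VURFVUMzMzIiMzRFd0I1Z3dVVVVWZndlVURFVUMzMzIiMzREZ1M1Z3dlVVVVVmZg=="/>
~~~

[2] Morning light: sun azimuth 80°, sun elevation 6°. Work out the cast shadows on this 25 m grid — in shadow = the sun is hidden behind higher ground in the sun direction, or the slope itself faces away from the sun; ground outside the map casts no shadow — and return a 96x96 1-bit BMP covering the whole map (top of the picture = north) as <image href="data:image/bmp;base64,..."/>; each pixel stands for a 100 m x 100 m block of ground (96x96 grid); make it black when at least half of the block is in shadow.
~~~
<image width="96" height="96" href="data:image/bmp;base64,Qk2+BAAAAAAAAD4AAAAoAAAAYAAAAGAAAAABAAEAAAAAAIAEAAATCwAAEwsAAAIAAAAAAAAA////AAAAAAD/////8AH4AAAAAcD/////4AH4AAAAA8D/////wAH4AAAAAcB/////AAH4AAAAAcB3///+AAH4AAAAAYAz///8AAHAAAAAAYAD///8AAOAAAAAA4AD///4AAeAAAAABwAH///gAB8AAAAAHwAH///AAD4AAAAAfwAD//+AAPwAAAAA/wAB//8AAfgAAAAB/wAA//4AB/AAAAAB/gAAf/wAH+AAAAAB/gAAefgAP8AAAAAB/gAAfCAgP8AAAAAB/gAAfABwP4AAAAAB/gAAPABwD4AAAAAB/AAAPgBwAQAAAAAD/AAAPgAAAAAAAAAH/AAAHgAAAAAAAAAP/AAABAAAAAAAAAAf+AAAAAAAAAAAAAA/+AAAAAAAAAAAAAB/+AAAAAAAAAAAAAB/8AAAAPgAAAAAAAB/8AAAAfgAAAAAAAB/8AAAAfgAAAAAAAD/8AAAA+AAAAAAAAH/+AAAAcAAAAAAAAf/+AAAAAAAAAAAAB/+PgAAAAAAAAAAAD/8PwAAAAAAAAAAAD/4H4AAAAAAAAAAAD/wH4AAAAAAAAAAAD/gH4AAAAAAAAAAAD/AHgAAAAAAAAAAAD/AHAAAAAAAAAAAAB+AGAAAAQAAAAAAcA8AAAAAD4AAAAAA+AAAAAAAHwAAAAAA/AAAAAAAHwAAAAAB/AAAAAAAHgAAAAAD/gAAAAADAAAAAAAB/wAAAAAPgAAAAAAA/wAAAAAfgAAAAAAAf4AAAAAfgAAAAAAAP4AAAAAfgAAAAAAAH4AAAAAPgAAAAAAAB4AAAAAHAAAAAAAAAwAAAAAAAAAAAAADgAAAAAAAAAAAAAAHgAQAAAAAAAAAAAAPgAwAAAAAAAAAAAAPgBwAAAAAAAAAAAAfAAgAAAAAAAAAAAAeAAAAAAAAAAAAAAA8AAAAAAAAAAAAAAA4AAAAAAAAAAAAAAA4AAAAAAAAAAAAAAAAAAAAAAAAAAAAAAAAAAAAAAAAB+AAAAAAAAAAAAAAP+AAAAAAAAAAAAAAf+AAAAAAAAAAAAAA/+AAAAAAAAAAAAAA/+AAAAAAAAAAAAAAf+AAAAAHAAAAAgAAf+AAAAA/gAAAAgAAH+AAAAD/gAAAAAAAAfgAAAH/gAAAAAAAAPgAAAP/gAAAAAAAAHAAAAf/gAAAAAAAGAAAAA//AAAAAAAAPgAAAA/+AAAAAAAAPgAAAB/4AAAAAAAAPgAAAB/wAAAAAAAAPgAAAD/gAAAAAAAAPAA/AH/AAAAAAAAAPAH/AH+AAAAAAAAAfAP/AP8AAAAAAAAAfAf/AP4AAAAAAAAAfA//AfwAAAAAAAAA+B//AfwAAAAAAAAA+D//A/gAAAAAAAAB8D//g/AAAAAAAAAB8D//gfAAAAAAAAAD4D//geAAAAAAAAADwB//gAAAAAAAAAAHgPz/wAAAAAAAAAAHAPg/4AAAAAAAAAAGAPgf4AAAAAAAAAAAAGAP4AAAAAAAAAAAAAAH4AAAAAAAAAAAAAAH4AAAAAAAAAAAAAAH4AAAAAAAAAAAAAAD8AAAAAAAAAA="/>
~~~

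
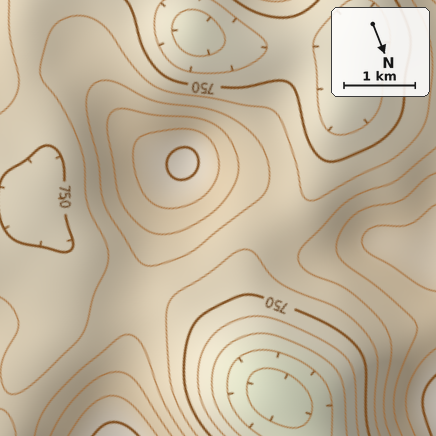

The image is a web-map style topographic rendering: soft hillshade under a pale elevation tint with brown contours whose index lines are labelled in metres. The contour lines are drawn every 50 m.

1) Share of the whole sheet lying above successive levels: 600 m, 96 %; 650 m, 93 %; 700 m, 86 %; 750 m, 74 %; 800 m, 51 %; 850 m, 28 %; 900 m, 17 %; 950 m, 7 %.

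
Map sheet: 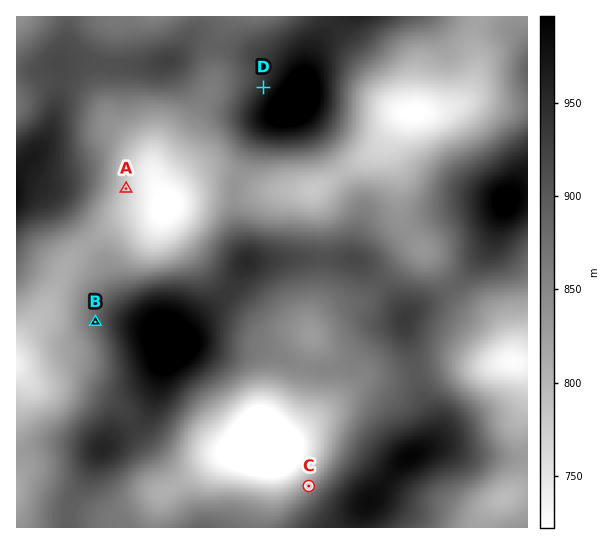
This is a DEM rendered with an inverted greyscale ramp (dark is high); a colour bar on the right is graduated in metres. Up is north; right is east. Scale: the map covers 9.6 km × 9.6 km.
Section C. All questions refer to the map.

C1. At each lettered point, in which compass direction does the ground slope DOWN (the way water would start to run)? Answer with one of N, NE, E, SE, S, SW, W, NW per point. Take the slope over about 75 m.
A E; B W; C NW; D NW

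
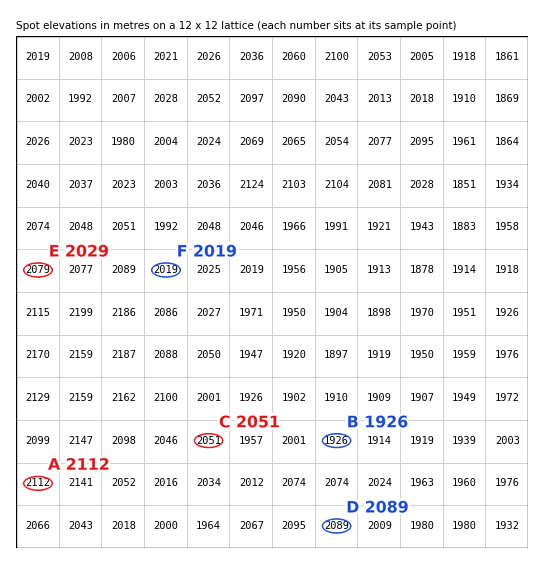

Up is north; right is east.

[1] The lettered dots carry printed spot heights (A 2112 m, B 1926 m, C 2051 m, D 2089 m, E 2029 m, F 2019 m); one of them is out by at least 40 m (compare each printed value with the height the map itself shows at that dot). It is E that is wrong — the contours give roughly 2079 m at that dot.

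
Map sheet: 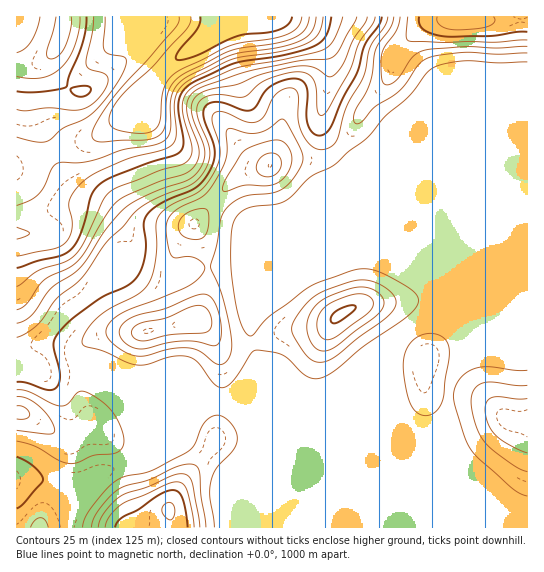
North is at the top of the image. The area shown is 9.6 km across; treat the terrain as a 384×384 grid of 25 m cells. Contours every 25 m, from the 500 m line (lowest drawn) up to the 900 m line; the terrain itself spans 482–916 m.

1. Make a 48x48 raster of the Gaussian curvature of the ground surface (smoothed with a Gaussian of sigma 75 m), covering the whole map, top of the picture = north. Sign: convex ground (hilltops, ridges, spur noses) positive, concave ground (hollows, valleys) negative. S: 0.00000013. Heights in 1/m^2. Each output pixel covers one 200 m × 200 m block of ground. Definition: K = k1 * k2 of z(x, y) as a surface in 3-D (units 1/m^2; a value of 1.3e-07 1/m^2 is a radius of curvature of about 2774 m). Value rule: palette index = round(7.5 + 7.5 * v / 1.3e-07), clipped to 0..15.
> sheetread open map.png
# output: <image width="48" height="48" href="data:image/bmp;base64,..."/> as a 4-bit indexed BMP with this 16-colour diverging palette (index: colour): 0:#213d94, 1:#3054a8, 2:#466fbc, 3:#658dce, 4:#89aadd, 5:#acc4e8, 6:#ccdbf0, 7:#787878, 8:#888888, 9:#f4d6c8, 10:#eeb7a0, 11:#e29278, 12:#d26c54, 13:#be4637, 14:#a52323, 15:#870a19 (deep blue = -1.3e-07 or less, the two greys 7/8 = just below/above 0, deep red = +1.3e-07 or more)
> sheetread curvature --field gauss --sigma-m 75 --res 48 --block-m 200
<image width="48" height="48" href="data:image/bmp;base64,Qk32BAAAAAAAAHYAAAAoAAAAMAAAADAAAAABAAQAAAAAAIAEAAATCwAAEwsAABAAAAAAAAAAlD0hAKhUMAC8b0YAzo1lAN2qiQDoxKwA8NvMAHh4eACIiIgAyNb0AKC37gB4kuIAVGzSADdGvgAjI6UAGQqHAGmYdSX/l3dXlld4iIiIiIiIiIiIiIiHd3iHd1WclWrLh3d4iIiIiIiIiIiIiIh3d4d3iHd5pV3+iZh4iIiIiIiIiIiIiIh3d4d3iIdVd2r6WZiIiIiIiIiIiIiIiIiHd4d3d3hjSJh1JZiIiIiIiIiIiIiIh3iHd4d3d3iFablkAoiHh4iIiIiIiIiId3eHd4iHiHh2eIh2Imh3eIiIiIiIiIiId3d3eIh4mHeHZ4eJhYh3eIiIiIiIiIiHd3d4iIdmh2iYZ4iImLl3eIiIiIiIh3d3d3eIh4dWd3mod4iId5h3eIiIiIiId3d3h3iZh/tlZ4mXd4iHd2d3eIiIiIiIh3d3h3iZh/xlZ4h3eIiIeHd3iIiHeIiIh3iHd3iZdqd3d3d3eIiIiHd3iId3d3iIh3iHdnmYdyaZdnd3d3eIh2Z3iId3d3d4d3d3dmiIiEe5dniHdneIiGZ3iIh2Vnd4d3iHd2Z3iHiYd4iHQ0ir2Gh3iIh2VWeId3moeHd3iHd3iHd2d3irtlhmd4h3d3iIh2m4d4d3iGd3eGVFz8ZnZEdmZ3dnqoiIh3eHd3d3h2Z3d3ZW3+U3mYd3d3ZWvZeHd3d3d3d3d4dnd3d2i5VJ/8eIh3ZWz7iHZnd3d3d4eKh4h3d3d3h4zZeId3dmrs37VGd3eIeIeJiJh4d3h2eHdleIh4h1aK7+VFZ3eIeIeHd4hmd4mGZ4dEeIiIh2V3eHVmd3d3d4iFd3dVd4mXZ4lVeIiId3eHU0Z3d4d3eIiGd3dliYiYZ4lleIiIh3eHZmd3eIiIiIiId4qXioeIdnhVeIiIiIiHd3d4iIiIiIiIeL3IeYeJdmdmeIiIiIiHd4iIiIiIiIiIiKy4eHV3iJqoiIiIiIiIiIiIiIiIiIiHeIiHZ3Zmet/IioiHd4iIiIiIiIiIiIiHd3d3Z3h2ad2Eeqh3d3iIiIiIiIiIiIiHd3d3dnd3d5cASKl1Z3iIiIiIiIiIiIiIiId2d3d3d4YAZmdkR4iIiIiIiIiIiIiIiHd3eIeHd6xkmDbLZ4h3d4iIiIiIiIiIh3d3d4d3d7/FWFf/lWd3eIiIiIiIiIiIh3d3eHh3h5/1Bnj/lCV3iHeIiIiIiIiHd3d4h3d3ZF3UBWeZlzNVd3d4iIiIiIiHd3d3ZVaJYSeERld2d4hDZ3eIiIiIiIiId3dlQ4rf5Deal2h0Rs11mXiIeIiIiIiHd3dkJfiM9nz/yIl1RryIynmHeIiIiIiHeHeJduiIZc//p4h5mIl3uFd3d4iIiIiHd3av+ZuHAb/8ZneM/HZnhjZ2d4iIiIiIh2Ra6ViYADu2RWZ7/3RXdUineIiHh3eIiHQ2hkR3MAV2eXZ4vGJYhli4ioiIh3eHaKdHl1V3UjeYm5d3iEFIh3q3i7mZh2eXd7x3mXd4eIqnVneIhjFHd6+0R4iahmeYh5uXiIeId4ioUkeaqEJXZpxhFGeIeIdoiHmnZ4iIiJZYhUe83IVnZ4YhVouoiYVIiHrHV4h4i9kmh2ie/qZmnOlGqa7rqWQw=="/>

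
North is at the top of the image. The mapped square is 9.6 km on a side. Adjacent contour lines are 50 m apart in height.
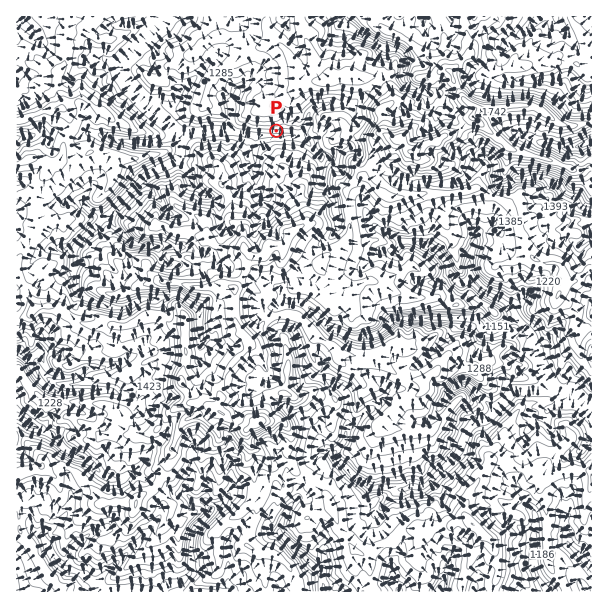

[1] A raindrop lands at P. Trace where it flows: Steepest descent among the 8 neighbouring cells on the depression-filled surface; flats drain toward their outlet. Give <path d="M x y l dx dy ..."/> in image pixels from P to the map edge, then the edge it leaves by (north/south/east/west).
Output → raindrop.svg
<path d="M276 131l0 4-25 0-2-1-4 0-2-2-7 0-2-1-28 0-2 1-19 0-2 2-4 0-3-2-47-46 0-2-4-4-5-9 0-8 35-34 0-2 6-6 0-4"/>
exit: north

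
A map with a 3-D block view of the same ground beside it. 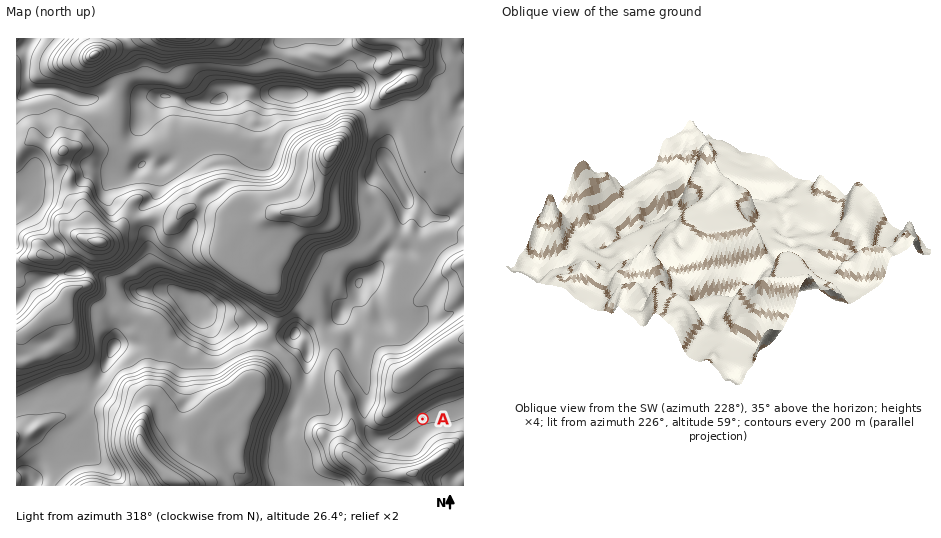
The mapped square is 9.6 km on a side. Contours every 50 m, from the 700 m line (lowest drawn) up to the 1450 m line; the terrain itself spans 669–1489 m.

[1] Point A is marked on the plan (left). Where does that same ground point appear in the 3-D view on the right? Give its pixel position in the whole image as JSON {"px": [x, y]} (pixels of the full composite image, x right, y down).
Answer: {"px": [883, 243]}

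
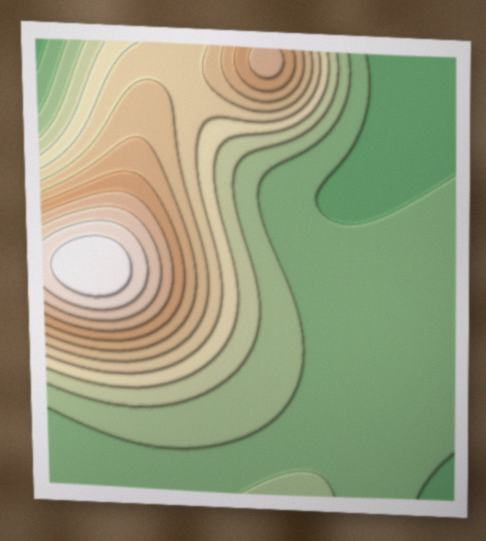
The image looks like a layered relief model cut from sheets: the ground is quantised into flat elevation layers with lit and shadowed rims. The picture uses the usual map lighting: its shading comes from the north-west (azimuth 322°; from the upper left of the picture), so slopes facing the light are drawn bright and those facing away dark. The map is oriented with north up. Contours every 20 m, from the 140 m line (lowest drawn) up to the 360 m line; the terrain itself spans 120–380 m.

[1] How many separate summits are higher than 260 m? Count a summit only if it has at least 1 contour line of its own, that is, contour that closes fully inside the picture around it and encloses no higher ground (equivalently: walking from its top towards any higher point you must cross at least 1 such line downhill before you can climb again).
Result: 1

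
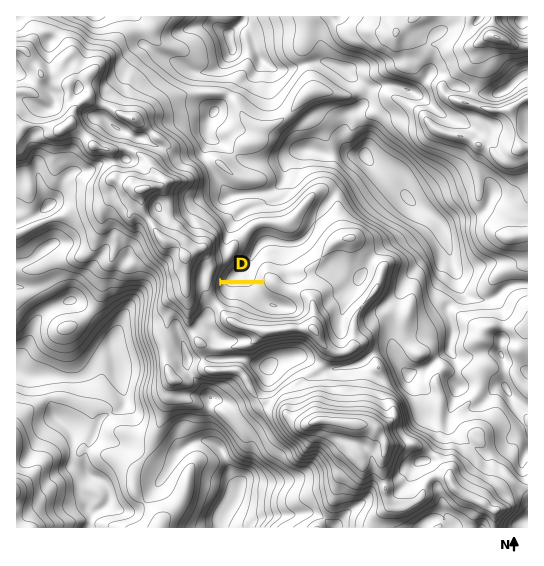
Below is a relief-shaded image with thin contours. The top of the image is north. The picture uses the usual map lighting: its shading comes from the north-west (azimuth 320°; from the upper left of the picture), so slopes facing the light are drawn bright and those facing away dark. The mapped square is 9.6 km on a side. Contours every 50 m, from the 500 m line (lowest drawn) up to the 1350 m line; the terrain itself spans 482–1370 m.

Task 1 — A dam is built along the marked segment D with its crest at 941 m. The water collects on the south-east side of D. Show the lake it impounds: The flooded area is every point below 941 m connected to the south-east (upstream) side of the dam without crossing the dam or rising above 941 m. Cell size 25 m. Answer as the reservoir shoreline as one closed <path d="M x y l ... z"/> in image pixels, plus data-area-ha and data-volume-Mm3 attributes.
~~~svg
<path d="M262 284l-41 0-1 5 7 8 14 2 22 13 18 3 1-2 8 0 5-3 0-4-6-6-20-8-7-8z" data-area-ha="44" data-volume-Mm3="10.74"/>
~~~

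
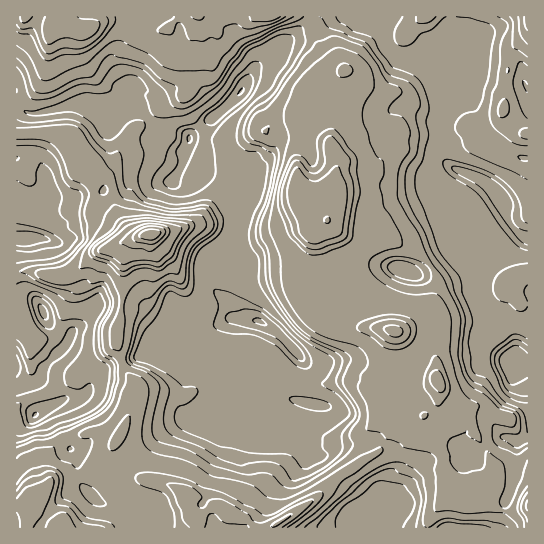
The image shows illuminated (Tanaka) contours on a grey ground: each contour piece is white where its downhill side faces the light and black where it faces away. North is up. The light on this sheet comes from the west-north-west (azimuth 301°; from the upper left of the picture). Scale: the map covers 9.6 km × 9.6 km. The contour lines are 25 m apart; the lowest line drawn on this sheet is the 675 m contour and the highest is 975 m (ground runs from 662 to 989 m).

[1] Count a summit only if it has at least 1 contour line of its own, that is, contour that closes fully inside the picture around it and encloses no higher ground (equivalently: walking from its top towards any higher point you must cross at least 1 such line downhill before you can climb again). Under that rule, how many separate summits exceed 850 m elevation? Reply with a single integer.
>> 6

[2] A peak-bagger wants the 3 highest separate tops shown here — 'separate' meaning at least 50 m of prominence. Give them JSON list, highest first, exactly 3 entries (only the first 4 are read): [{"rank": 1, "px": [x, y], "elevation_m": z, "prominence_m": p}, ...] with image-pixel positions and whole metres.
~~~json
[{"rank": 1, "px": [150, 234], "elevation_m": 989, "prominence_m": 327}, {"rank": 2, "px": [327, 221], "elevation_m": 928, "prominence_m": 112}, {"rank": 3, "px": [30, 513], "elevation_m": 913, "prominence_m": 89}]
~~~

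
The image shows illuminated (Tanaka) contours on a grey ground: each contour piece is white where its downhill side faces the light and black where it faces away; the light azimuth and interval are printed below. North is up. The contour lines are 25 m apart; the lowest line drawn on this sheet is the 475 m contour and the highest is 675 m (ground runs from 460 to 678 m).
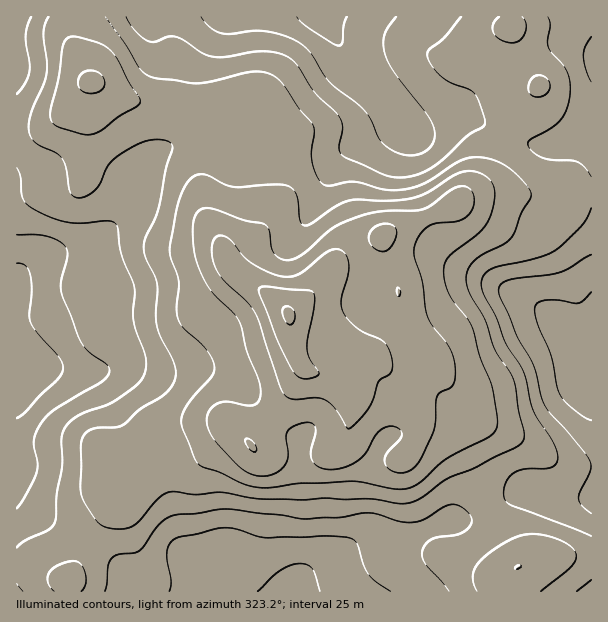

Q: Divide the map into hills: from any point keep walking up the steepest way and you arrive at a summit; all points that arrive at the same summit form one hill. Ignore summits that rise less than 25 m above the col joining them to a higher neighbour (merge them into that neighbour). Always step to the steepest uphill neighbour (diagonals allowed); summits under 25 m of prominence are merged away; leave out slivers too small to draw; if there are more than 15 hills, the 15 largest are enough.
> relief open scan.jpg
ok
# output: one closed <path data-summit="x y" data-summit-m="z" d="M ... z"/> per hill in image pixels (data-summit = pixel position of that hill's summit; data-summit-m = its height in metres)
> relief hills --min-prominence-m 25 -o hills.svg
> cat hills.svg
<path data-summit="288 315" data-summit-m="678" d="M399 116l-3 7-13 10-12 6-27 7-14-1-16-6-15 0-27 13-24 2-45-14-12 0-20 5-13 7-8 9-8 13-2 18-6 14-35 34-21 10-30 4-12 5-17 16-3 6 1 311 279 0 5-11 11-11 23-11 21-15 10-4 33 0 41-17 34-5 18-7 32-21 12 0 28 9 28-2 0-374-34 21-22 1-32-11-31-14-14 0-34 10-12 0z"/><path data-summit="92 81" data-summit-m="604" d="M324 16l-307 0-1 263 20-20 12-5 30-4 21-10 35-34 6-14 2-18 8-13 8-9 13-7 20-5 12 0 36 12 27 2 33-15 15 0 24 7 13-1 20-6 22-13 5-7-1-6-45-48z"/><path data-summit="510 27" data-summit-m="556" d="M591 16l-265 0-1 2 27 47 39 40 19 23 15 2 27-9 21-1 31 14 26 10 22 1 15-6 25-17z"/><path data-summit="518 567" data-summit-m="575" d="M536 490l-17 2-27 19-18 7-34 5-41 17-37 1-27 18-23 11-11 11-5 10 295 1 1-94-28 1z"/>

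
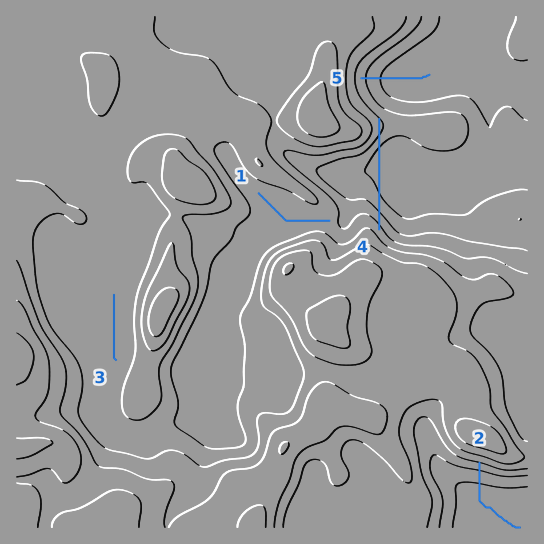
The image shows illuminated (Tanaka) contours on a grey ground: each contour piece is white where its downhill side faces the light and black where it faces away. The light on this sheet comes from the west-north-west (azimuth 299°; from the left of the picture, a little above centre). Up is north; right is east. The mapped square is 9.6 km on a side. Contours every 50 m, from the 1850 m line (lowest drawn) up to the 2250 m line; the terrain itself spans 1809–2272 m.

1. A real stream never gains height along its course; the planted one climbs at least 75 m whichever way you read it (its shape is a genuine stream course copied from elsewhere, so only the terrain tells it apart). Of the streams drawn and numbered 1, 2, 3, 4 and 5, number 4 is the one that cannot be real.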